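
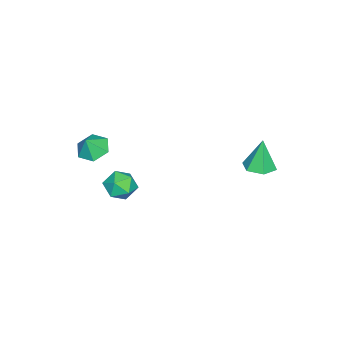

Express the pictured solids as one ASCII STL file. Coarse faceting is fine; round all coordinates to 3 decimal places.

solid 
facet normal 0.152 -0.016 -0.988
outer loop
vertex -2.801 3.144 -2.005
vertex -3.53 2.626 -2.109
vertex -3.607 3.522 -2.135
endloop
endfacet
facet normal 0.325 0.841 0.432
outer loop
vertex -2.801 3.144 -2.005
vertex -3.607 3.522 -2.135
vertex -3.81 2.654 -0.291
endloop
endfacet
facet normal 0.152 -0.016 -0.988
outer loop
vertex -3.607 3.522 -2.135
vertex -3.53 2.626 -2.109
vertex -4.336 3.004 -2.239
endloop
endfacet
facet normal -0.581 0.759 0.293
outer loop
vertex -3.607 3.522 -2.135
vertex -4.336 3.004 -2.239
vertex -3.81 2.654 -0.291
endloop
endfacet
facet normal 0.152 -0.016 -0.988
outer loop
vertex -4.336 3.004 -2.239
vertex -3.53 2.626 -2.109
vertex -4.259 2.108 -2.213
endloop
endfacet
facet normal -0.966 -0.076 0.247
outer loop
vertex -4.336 3.004 -2.239
vertex -4.259 2.108 -2.213
vertex -3.81 2.654 -0.291
endloop
endfacet
facet normal 0.152 -0.015 -0.988
outer loop
vertex -4.259 2.108 -2.213
vertex -3.53 2.626 -2.109
vertex -3.452 1.73 -2.083
endloop
endfacet
facet normal -0.443 -0.830 0.339
outer loop
vertex -4.259 2.108 -2.213
vertex -3.452 1.73 -2.083
vertex -3.81 2.654 -0.291
endloop
endfacet
facet normal 0.152 -0.015 -0.988
outer loop
vertex -3.452 1.73 -2.083
vertex -3.53 2.626 -2.109
vertex -2.724 2.247 -1.979
endloop
endfacet
facet normal 0.462 -0.747 0.478
outer loop
vertex -3.452 1.73 -2.083
vertex -2.724 2.247 -1.979
vertex -3.81 2.654 -0.291
endloop
endfacet
facet normal 0.152 -0.016 -0.988
outer loop
vertex -2.724 2.247 -1.979
vertex -3.53 2.626 -2.109
vertex -2.801 3.144 -2.005
endloop
endfacet
facet normal 0.847 0.088 0.524
outer loop
vertex -2.724 2.247 -1.979
vertex -2.801 3.144 -2.005
vertex -3.81 2.654 -0.291
endloop
endfacet
facet normal -0.486 0.116 -0.866
outer loop
vertex 3.254 -4.024 1.488
vertex 2.649 -3.53 1.894
vertex 3.363 -3.152 1.544
endloop
endfacet
facet normal 0.985 -0.131 0.116
outer loop
vertex 3.254 -4.024 1.488
vertex 3.363 -3.152 1.544
vertex 3.151 -3.65 2.786
endloop
endfacet
facet normal -0.486 0.117 -0.866
outer loop
vertex 3.363 -3.152 1.544
vertex 2.649 -3.53 1.894
vertex 2.759 -2.658 1.95
endloop
endfacet
facet normal 0.724 0.589 0.360
outer loop
vertex 3.363 -3.152 1.544
vertex 2.759 -2.658 1.95
vertex 3.151 -3.65 2.786
endloop
endfacet
facet normal -0.486 0.117 -0.866
outer loop
vertex 2.759 -2.658 1.95
vertex 2.649 -3.53 1.894
vertex 2.045 -3.036 2.3
endloop
endfacet
facet normal 0.028 0.651 0.759
outer loop
vertex 2.759 -2.658 1.95
vertex 2.045 -3.036 2.3
vertex 3.151 -3.65 2.786
endloop
endfacet
facet normal -0.487 0.117 -0.866
outer loop
vertex 2.045 -3.036 2.3
vertex 2.649 -3.53 1.894
vertex 1.936 -3.907 2.244
endloop
endfacet
facet normal -0.406 -0.008 0.914
outer loop
vertex 2.045 -3.036 2.3
vertex 1.936 -3.907 2.244
vertex 3.151 -3.65 2.786
endloop
endfacet
facet normal -0.487 0.117 -0.866
outer loop
vertex 1.936 -3.907 2.244
vertex 2.649 -3.53 1.894
vertex 2.54 -4.401 1.838
endloop
endfacet
facet normal -0.145 -0.728 0.670
outer loop
vertex 1.936 -3.907 2.244
vertex 2.54 -4.401 1.838
vertex 3.151 -3.65 2.786
endloop
endfacet
facet normal -0.486 0.117 -0.866
outer loop
vertex 2.54 -4.401 1.838
vertex 2.649 -3.53 1.894
vertex 3.254 -4.024 1.488
endloop
endfacet
facet normal 0.550 -0.790 0.271
outer loop
vertex 2.54 -4.401 1.838
vertex 3.254 -4.024 1.488
vertex 3.151 -3.65 2.786
endloop
endfacet
facet normal -0.761 -0.457 0.462
outer loop
vertex -1.828 -3.753 -3.57
vertex -1.515 -4.616 -3.908
vertex -1.193 -4.283 -3.048
endloop
endfacet
facet normal -0.562 0.131 0.817
outer loop
vertex -1.828 -3.753 -3.57
vertex -1.193 -4.283 -3.048
vertex -1.077 -3.314 -3.123
endloop
endfacet
facet normal -0.624 0.687 0.373
outer loop
vertex -1.828 -3.753 -3.57
vertex -1.077 -3.314 -3.123
vertex -1.328 -3.05 -4.03
endloop
endfacet
facet normal -0.859 0.444 -0.256
outer loop
vertex -1.828 -3.753 -3.57
vertex -1.328 -3.05 -4.03
vertex -1.599 -3.854 -4.515
endloop
endfacet
facet normal -0.944 -0.264 -0.200
outer loop
vertex -1.828 -3.753 -3.57
vertex -1.599 -3.854 -4.515
vertex -1.515 -4.616 -3.908
endloop
endfacet
facet normal 0.126 0.062 0.990
outer loop
vertex -1.077 -3.314 -3.123
vertex -1.193 -4.283 -3.048
vertex -0.301 -3.906 -3.185
endloop
endfacet
facet normal -0.194 -0.888 0.416
outer loop
vertex -1.193 -4.283 -3.048
vertex -1.515 -4.616 -3.908
vertex -0.572 -4.71 -3.67
endloop
endfacet
facet normal -0.491 -0.575 -0.654
outer loop
vertex -1.515 -4.616 -3.908
vertex -1.599 -3.854 -4.515
vertex -0.823 -4.446 -4.577
endloop
endfacet
facet normal -0.354 0.568 -0.743
outer loop
vertex -1.599 -3.854 -4.515
vertex -1.328 -3.05 -4.03
vertex -0.707 -3.477 -4.652
endloop
endfacet
facet normal 0.027 0.962 0.272
outer loop
vertex -1.328 -3.05 -4.03
vertex -1.077 -3.314 -3.123
vertex -0.385 -3.144 -3.792
endloop
endfacet
facet normal 0.859 -0.444 0.256
outer loop
vertex -0.072 -4.007 -4.13
vertex -0.301 -3.906 -3.185
vertex -0.572 -4.71 -3.67
endloop
endfacet
facet normal 0.624 -0.687 -0.373
outer loop
vertex -0.072 -4.007 -4.13
vertex -0.572 -4.71 -3.67
vertex -0.823 -4.446 -4.577
endloop
endfacet
facet normal 0.562 -0.131 -0.817
outer loop
vertex -0.072 -4.007 -4.13
vertex -0.823 -4.446 -4.577
vertex -0.707 -3.477 -4.652
endloop
endfacet
facet normal 0.761 0.457 -0.462
outer loop
vertex -0.072 -4.007 -4.13
vertex -0.707 -3.477 -4.652
vertex -0.385 -3.144 -3.792
endloop
endfacet
facet normal 0.944 0.264 0.200
outer loop
vertex -0.072 -4.007 -4.13
vertex -0.385 -3.144 -3.792
vertex -0.301 -3.906 -3.185
endloop
endfacet
facet normal 0.354 -0.568 0.743
outer loop
vertex -0.572 -4.71 -3.67
vertex -0.301 -3.906 -3.185
vertex -1.193 -4.283 -3.048
endloop
endfacet
facet normal -0.027 -0.962 -0.272
outer loop
vertex -0.823 -4.446 -4.577
vertex -0.572 -4.71 -3.67
vertex -1.515 -4.616 -3.908
endloop
endfacet
facet normal -0.126 -0.062 -0.990
outer loop
vertex -0.707 -3.477 -4.652
vertex -0.823 -4.446 -4.577
vertex -1.599 -3.854 -4.515
endloop
endfacet
facet normal 0.194 0.888 -0.416
outer loop
vertex -0.385 -3.144 -3.792
vertex -0.707 -3.477 -4.652
vertex -1.328 -3.05 -4.03
endloop
endfacet
facet normal 0.491 0.575 0.654
outer loop
vertex -0.301 -3.906 -3.185
vertex -0.385 -3.144 -3.792
vertex -1.077 -3.314 -3.123
endloop
endfacet

endsolid


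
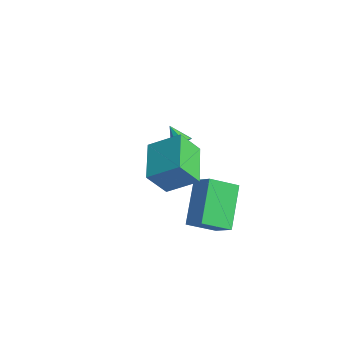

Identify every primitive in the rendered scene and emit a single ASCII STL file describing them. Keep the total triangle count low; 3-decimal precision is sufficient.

solid 
facet normal -0.806 0.468 0.364
outer loop
vertex 1.407 -4.164 -0.72
vertex 2.313 -3.216 0.068
vertex 1.428 -3.307 -1.776
endloop
endfacet
facet normal -0.592 -0.620 -0.515
outer loop
vertex 3.007 -4.224 -2.488
vertex 1.407 -4.164 -0.72
vertex 1.428 -3.307 -1.776
endloop
endfacet
facet normal -0.806 0.467 0.364
outer loop
vertex 1.428 -3.307 -1.776
vertex 2.313 -3.216 0.068
vertex 2.334 -2.359 -0.987
endloop
endfacet
facet normal 0.016 0.630 -0.776
outer loop
vertex 2.334 -2.359 -0.987
vertex 3.007 -4.224 -2.488
vertex 1.428 -3.307 -1.776
endloop
endfacet
facet normal -0.016 -0.630 0.776
outer loop
vertex 1.407 -4.164 -0.72
vertex 3.892 -4.133 -0.644
vertex 2.313 -3.216 0.068
endloop
endfacet
facet normal -0.592 -0.620 -0.515
outer loop
vertex 2.986 -5.081 -1.433
vertex 1.407 -4.164 -0.72
vertex 3.007 -4.224 -2.488
endloop
endfacet
facet normal -0.016 -0.631 0.776
outer loop
vertex 2.986 -5.081 -1.433
vertex 3.892 -4.133 -0.644
vertex 1.407 -4.164 -0.72
endloop
endfacet
facet normal 0.592 0.620 0.515
outer loop
vertex 2.313 -3.216 0.068
vertex 3.892 -4.133 -0.644
vertex 2.334 -2.359 -0.987
endloop
endfacet
facet normal 0.016 0.630 -0.776
outer loop
vertex 3.913 -3.276 -1.7
vertex 3.007 -4.224 -2.488
vertex 2.334 -2.359 -0.987
endloop
endfacet
facet normal 0.592 0.620 0.515
outer loop
vertex 2.334 -2.359 -0.987
vertex 3.892 -4.133 -0.644
vertex 3.913 -3.276 -1.7
endloop
endfacet
facet normal 0.806 -0.468 -0.364
outer loop
vertex 3.913 -3.276 -1.7
vertex 2.986 -5.081 -1.433
vertex 3.007 -4.224 -2.488
endloop
endfacet
facet normal 0.806 -0.468 -0.363
outer loop
vertex 3.892 -4.133 -0.644
vertex 2.986 -5.081 -1.433
vertex 3.913 -3.276 -1.7
endloop
endfacet
facet normal 0.677 0.182 -0.713
outer loop
vertex -1.011 -1.573 -2.739
vertex -1.268 -1.168 -2.88
vertex -0.9 -1.257 -2.553
endloop
endfacet
facet normal 0.333 -0.562 0.757
outer loop
vertex -1.011 -1.573 -2.739
vertex -0.9 -1.257 -2.553
vertex -1.952 -1.352 -2.16
endloop
endfacet
facet normal 0.677 0.184 -0.712
outer loop
vertex -0.9 -1.257 -2.553
vertex -1.268 -1.168 -2.88
vertex -1.005 -0.889 -2.558
endloop
endfacet
facet normal 0.339 0.109 0.934
outer loop
vertex -0.9 -1.257 -2.553
vertex -1.005 -0.889 -2.558
vertex -1.952 -1.352 -2.16
endloop
endfacet
facet normal 0.678 0.183 -0.712
outer loop
vertex -1.005 -0.889 -2.558
vertex -1.268 -1.168 -2.88
vertex -1.264 -0.684 -2.752
endloop
endfacet
facet normal -0.019 0.674 0.738
outer loop
vertex -1.005 -0.889 -2.558
vertex -1.264 -0.684 -2.752
vertex -1.952 -1.352 -2.16
endloop
endfacet
facet normal 0.677 0.183 -0.713
outer loop
vertex -1.264 -0.684 -2.752
vertex -1.268 -1.168 -2.88
vertex -1.525 -0.763 -3.02
endloop
endfacet
facet normal -0.532 0.798 0.283
outer loop
vertex -1.264 -0.684 -2.752
vertex -1.525 -0.763 -3.02
vertex -1.952 -1.352 -2.16
endloop
endfacet
facet normal 0.678 0.184 -0.712
outer loop
vertex -1.525 -0.763 -3.02
vertex -1.268 -1.168 -2.88
vertex -1.636 -1.078 -3.207
endloop
endfacet
facet normal -0.896 0.412 -0.163
outer loop
vertex -1.525 -0.763 -3.02
vertex -1.636 -1.078 -3.207
vertex -1.952 -1.352 -2.16
endloop
endfacet
facet normal 0.678 0.182 -0.713
outer loop
vertex -1.636 -1.078 -3.207
vertex -1.268 -1.168 -2.88
vertex -1.531 -1.446 -3.201
endloop
endfacet
facet normal -0.902 -0.263 -0.341
outer loop
vertex -1.636 -1.078 -3.207
vertex -1.531 -1.446 -3.201
vertex -1.952 -1.352 -2.16
endloop
endfacet
facet normal 0.677 0.183 -0.713
outer loop
vertex -1.531 -1.446 -3.201
vertex -1.268 -1.168 -2.88
vertex -1.272 -1.651 -3.008
endloop
endfacet
facet normal -0.545 -0.826 -0.146
outer loop
vertex -1.531 -1.446 -3.201
vertex -1.272 -1.651 -3.008
vertex -1.952 -1.352 -2.16
endloop
endfacet
facet normal 0.679 0.183 -0.711
outer loop
vertex -1.272 -1.651 -3.008
vertex -1.268 -1.168 -2.88
vertex -1.011 -1.573 -2.739
endloop
endfacet
facet normal -0.034 -0.951 0.308
outer loop
vertex -1.272 -1.651 -3.008
vertex -1.011 -1.573 -2.739
vertex -1.952 -1.352 -2.16
endloop
endfacet
facet normal -0.518 0.456 0.724
outer loop
vertex 3.392 -2.537 -2.055
vertex 3.53 -1.281 -2.747
vertex 2.5 -2.726 -2.575
endloop
endfacet
facet normal -0.095 -0.872 0.480
outer loop
vertex 3.63 -3.719 -4.153
vertex 3.392 -2.537 -2.055
vertex 2.5 -2.726 -2.575
endloop
endfacet
facet normal -0.518 0.456 0.724
outer loop
vertex 2.5 -2.726 -2.575
vertex 3.53 -1.281 -2.747
vertex 2.638 -1.47 -3.267
endloop
endfacet
facet normal -0.850 -0.180 -0.496
outer loop
vertex 2.638 -1.47 -3.267
vertex 3.63 -3.719 -4.153
vertex 2.5 -2.726 -2.575
endloop
endfacet
facet normal 0.850 0.180 0.496
outer loop
vertex 3.392 -2.537 -2.055
vertex 4.66 -2.274 -4.325
vertex 3.53 -1.281 -2.747
endloop
endfacet
facet normal -0.095 -0.872 0.480
outer loop
vertex 4.522 -3.53 -3.633
vertex 3.392 -2.537 -2.055
vertex 3.63 -3.719 -4.153
endloop
endfacet
facet normal 0.850 0.180 0.496
outer loop
vertex 4.522 -3.53 -3.633
vertex 4.66 -2.274 -4.325
vertex 3.392 -2.537 -2.055
endloop
endfacet
facet normal 0.095 0.872 -0.480
outer loop
vertex 3.53 -1.281 -2.747
vertex 4.66 -2.274 -4.325
vertex 2.638 -1.47 -3.267
endloop
endfacet
facet normal -0.850 -0.180 -0.496
outer loop
vertex 3.768 -2.463 -4.845
vertex 3.63 -3.719 -4.153
vertex 2.638 -1.47 -3.267
endloop
endfacet
facet normal 0.095 0.872 -0.480
outer loop
vertex 2.638 -1.47 -3.267
vertex 4.66 -2.274 -4.325
vertex 3.768 -2.463 -4.845
endloop
endfacet
facet normal 0.518 -0.456 -0.724
outer loop
vertex 3.768 -2.463 -4.845
vertex 4.522 -3.53 -3.633
vertex 3.63 -3.719 -4.153
endloop
endfacet
facet normal 0.518 -0.456 -0.724
outer loop
vertex 4.66 -2.274 -4.325
vertex 4.522 -3.53 -3.633
vertex 3.768 -2.463 -4.845
endloop
endfacet

endsolid


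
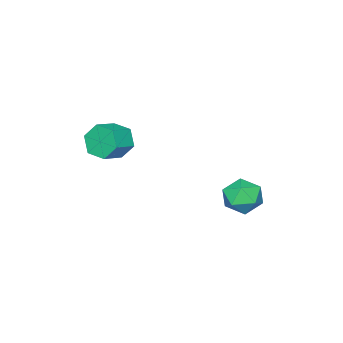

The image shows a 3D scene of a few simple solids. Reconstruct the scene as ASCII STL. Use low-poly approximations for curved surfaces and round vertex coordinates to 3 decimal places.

solid 
facet normal 0.085 0.747 0.660
outer loop
vertex 1.46 4.798 -1.995
vertex 0.596 4.412 -1.447
vertex 1.603 4.071 -1.191
endloop
endfacet
facet normal 0.721 0.573 0.390
outer loop
vertex 1.46 4.798 -1.995
vertex 1.603 4.071 -1.191
vertex 2.176 3.98 -2.118
endloop
endfacet
facet normal 0.689 0.651 -0.319
outer loop
vertex 1.46 4.798 -1.995
vertex 2.176 3.98 -2.118
vertex 1.522 4.265 -2.948
endloop
endfacet
facet normal 0.032 0.873 -0.486
outer loop
vertex 1.46 4.798 -1.995
vertex 1.522 4.265 -2.948
vertex 0.546 4.532 -2.533
endloop
endfacet
facet normal -0.341 0.932 0.119
outer loop
vertex 1.46 4.798 -1.995
vertex 0.546 4.532 -2.533
vertex 0.596 4.412 -1.447
endloop
endfacet
facet normal 0.840 -0.117 0.530
outer loop
vertex 2.176 3.98 -2.118
vertex 1.603 4.071 -1.191
vertex 1.754 3.088 -1.647
endloop
endfacet
facet normal -0.190 0.164 0.968
outer loop
vertex 1.603 4.071 -1.191
vertex 0.596 4.412 -1.447
vertex 0.778 3.355 -1.232
endloop
endfacet
facet normal -0.880 0.465 0.092
outer loop
vertex 0.596 4.412 -1.447
vertex 0.546 4.532 -2.533
vertex 0.124 3.64 -2.062
endloop
endfacet
facet normal -0.276 0.369 -0.887
outer loop
vertex 0.546 4.532 -2.533
vertex 1.522 4.265 -2.948
vertex 0.697 3.549 -2.989
endloop
endfacet
facet normal 0.787 0.010 -0.617
outer loop
vertex 1.522 4.265 -2.948
vertex 2.176 3.98 -2.118
vertex 1.704 3.208 -2.733
endloop
endfacet
facet normal -0.032 -0.873 0.486
outer loop
vertex 0.84 2.822 -2.185
vertex 1.754 3.088 -1.647
vertex 0.778 3.355 -1.232
endloop
endfacet
facet normal -0.689 -0.651 0.319
outer loop
vertex 0.84 2.822 -2.185
vertex 0.778 3.355 -1.232
vertex 0.124 3.64 -2.062
endloop
endfacet
facet normal -0.721 -0.573 -0.390
outer loop
vertex 0.84 2.822 -2.185
vertex 0.124 3.64 -2.062
vertex 0.697 3.549 -2.989
endloop
endfacet
facet normal -0.085 -0.747 -0.660
outer loop
vertex 0.84 2.822 -2.185
vertex 0.697 3.549 -2.989
vertex 1.704 3.208 -2.733
endloop
endfacet
facet normal 0.341 -0.932 -0.119
outer loop
vertex 0.84 2.822 -2.185
vertex 1.704 3.208 -2.733
vertex 1.754 3.088 -1.647
endloop
endfacet
facet normal 0.276 -0.369 0.887
outer loop
vertex 0.778 3.355 -1.232
vertex 1.754 3.088 -1.647
vertex 1.603 4.071 -1.191
endloop
endfacet
facet normal -0.787 -0.010 0.617
outer loop
vertex 0.124 3.64 -2.062
vertex 0.778 3.355 -1.232
vertex 0.596 4.412 -1.447
endloop
endfacet
facet normal -0.840 0.117 -0.530
outer loop
vertex 0.697 3.549 -2.989
vertex 0.124 3.64 -2.062
vertex 0.546 4.532 -2.533
endloop
endfacet
facet normal 0.190 -0.164 -0.968
outer loop
vertex 1.704 3.208 -2.733
vertex 0.697 3.549 -2.989
vertex 1.522 4.265 -2.948
endloop
endfacet
facet normal 0.880 -0.465 -0.092
outer loop
vertex 1.754 3.088 -1.647
vertex 1.704 3.208 -2.733
vertex 2.176 3.98 -2.118
endloop
endfacet
facet normal -0.941 -0.018 -0.338
outer loop
vertex 3.654 -2.493 -0.371
vertex 3.349 -1.971 0.45
vertex 3.642 -1.474 -0.391
endloop
endfacet
facet normal 0.339 -0.014 -0.941
outer loop
vertex 3.654 -2.493 -0.371
vertex 3.642 -1.474 -0.391
vertex 4.877 -2.471 0.069
endloop
endfacet
facet normal 0.339 -0.014 -0.941
outer loop
vertex 4.877 -2.471 0.069
vertex 3.642 -1.474 -0.391
vertex 4.865 -1.451 0.049
endloop
endfacet
facet normal 0.941 0.018 0.339
outer loop
vertex 4.877 -2.471 0.069
vertex 4.865 -1.451 0.049
vertex 4.571 -1.949 0.89
endloop
endfacet
facet normal -0.941 -0.017 -0.338
outer loop
vertex 3.642 -1.474 -0.391
vertex 3.349 -1.971 0.45
vertex 3.337 -0.951 0.431
endloop
endfacet
facet normal 0.159 0.859 -0.487
outer loop
vertex 3.642 -1.474 -0.391
vertex 3.337 -0.951 0.431
vertex 4.865 -1.451 0.049
endloop
endfacet
facet normal 0.160 0.859 -0.486
outer loop
vertex 4.865 -1.451 0.049
vertex 3.337 -0.951 0.431
vertex 4.56 -0.929 0.871
endloop
endfacet
facet normal 0.941 0.016 0.339
outer loop
vertex 4.865 -1.451 0.049
vertex 4.56 -0.929 0.871
vertex 4.571 -1.949 0.89
endloop
endfacet
facet normal -0.940 -0.017 -0.339
outer loop
vertex 3.337 -0.951 0.431
vertex 3.349 -1.971 0.45
vertex 3.043 -1.449 1.271
endloop
endfacet
facet normal -0.179 0.873 0.455
outer loop
vertex 3.337 -0.951 0.431
vertex 3.043 -1.449 1.271
vertex 4.56 -0.929 0.871
endloop
endfacet
facet normal -0.179 0.873 0.455
outer loop
vertex 4.56 -0.929 0.871
vertex 3.043 -1.449 1.271
vertex 4.266 -1.427 1.711
endloop
endfacet
facet normal 0.941 0.016 0.339
outer loop
vertex 4.56 -0.929 0.871
vertex 4.266 -1.427 1.711
vertex 4.571 -1.949 0.89
endloop
endfacet
facet normal -0.941 -0.018 -0.339
outer loop
vertex 3.043 -1.449 1.271
vertex 3.349 -1.971 0.45
vertex 3.055 -2.469 1.291
endloop
endfacet
facet normal -0.339 0.014 0.941
outer loop
vertex 3.043 -1.449 1.271
vertex 3.055 -2.469 1.291
vertex 4.266 -1.427 1.711
endloop
endfacet
facet normal -0.339 0.014 0.941
outer loop
vertex 4.266 -1.427 1.711
vertex 3.055 -2.469 1.291
vertex 4.278 -2.446 1.731
endloop
endfacet
facet normal 0.941 0.018 0.338
outer loop
vertex 4.266 -1.427 1.711
vertex 4.278 -2.446 1.731
vertex 4.571 -1.949 0.89
endloop
endfacet
facet normal -0.941 -0.016 -0.339
outer loop
vertex 3.055 -2.469 1.291
vertex 3.349 -1.971 0.45
vertex 3.36 -2.991 0.469
endloop
endfacet
facet normal -0.159 -0.859 0.487
outer loop
vertex 3.055 -2.469 1.291
vertex 3.36 -2.991 0.469
vertex 4.278 -2.446 1.731
endloop
endfacet
facet normal -0.160 -0.859 0.487
outer loop
vertex 4.278 -2.446 1.731
vertex 3.36 -2.991 0.469
vertex 4.583 -2.969 0.909
endloop
endfacet
facet normal 0.941 0.017 0.338
outer loop
vertex 4.278 -2.446 1.731
vertex 4.583 -2.969 0.909
vertex 4.571 -1.949 0.89
endloop
endfacet
facet normal -0.941 -0.016 -0.339
outer loop
vertex 3.36 -2.991 0.469
vertex 3.349 -1.971 0.45
vertex 3.654 -2.493 -0.371
endloop
endfacet
facet normal 0.179 -0.873 -0.455
outer loop
vertex 3.36 -2.991 0.469
vertex 3.654 -2.493 -0.371
vertex 4.583 -2.969 0.909
endloop
endfacet
facet normal 0.179 -0.873 -0.455
outer loop
vertex 4.583 -2.969 0.909
vertex 3.654 -2.493 -0.371
vertex 4.877 -2.471 0.069
endloop
endfacet
facet normal 0.940 0.017 0.339
outer loop
vertex 4.583 -2.969 0.909
vertex 4.877 -2.471 0.069
vertex 4.571 -1.949 0.89
endloop
endfacet

endsolid


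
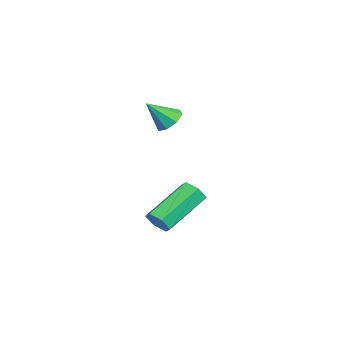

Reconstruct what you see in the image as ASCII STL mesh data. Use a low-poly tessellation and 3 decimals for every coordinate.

solid 
facet normal 0.613 -0.617 -0.494
outer loop
vertex 0.239 0.113 -1.502
vertex -0.202 -0.054 -1.84
vertex 0.127 0.397 -1.995
endloop
endfacet
facet normal 0.767 0.615 0.180
outer loop
vertex 0.239 0.113 -1.502
vertex 0.127 0.397 -1.995
vertex -0.996 1.36 -0.503
endloop
endfacet
facet normal 0.768 0.615 0.181
outer loop
vertex -0.996 1.36 -0.503
vertex 0.127 0.397 -1.995
vertex -1.108 1.645 -0.996
endloop
endfacet
facet normal -0.610 0.618 0.496
outer loop
vertex -0.996 1.36 -0.503
vertex -1.108 1.645 -0.996
vertex -1.438 1.194 -0.84
endloop
endfacet
facet normal 0.612 -0.617 -0.495
outer loop
vertex 0.127 0.397 -1.995
vertex -0.202 -0.054 -1.84
vertex -0.314 0.231 -2.333
endloop
endfacet
facet normal 0.219 0.732 -0.645
outer loop
vertex 0.127 0.397 -1.995
vertex -0.314 0.231 -2.333
vertex -1.108 1.645 -0.996
endloop
endfacet
facet normal 0.216 0.732 -0.646
outer loop
vertex -1.108 1.645 -0.996
vertex -0.314 0.231 -2.333
vertex -1.549 1.478 -1.333
endloop
endfacet
facet normal -0.611 0.618 0.494
outer loop
vertex -1.108 1.645 -0.996
vertex -1.549 1.478 -1.333
vertex -1.438 1.194 -0.84
endloop
endfacet
facet normal 0.610 -0.618 -0.496
outer loop
vertex -0.314 0.231 -2.333
vertex -0.202 -0.054 -1.84
vertex -0.644 -0.22 -2.177
endloop
endfacet
facet normal -0.551 0.117 -0.826
outer loop
vertex -0.314 0.231 -2.333
vertex -0.644 -0.22 -2.177
vertex -1.549 1.478 -1.333
endloop
endfacet
facet normal -0.550 0.118 -0.827
outer loop
vertex -1.549 1.478 -1.333
vertex -0.644 -0.22 -2.177
vertex -1.879 1.027 -1.178
endloop
endfacet
facet normal -0.612 0.618 0.494
outer loop
vertex -1.549 1.478 -1.333
vertex -1.879 1.027 -1.178
vertex -1.438 1.194 -0.84
endloop
endfacet
facet normal 0.610 -0.618 -0.496
outer loop
vertex -0.644 -0.22 -2.177
vertex -0.202 -0.054 -1.84
vertex -0.532 -0.505 -1.684
endloop
endfacet
facet normal -0.767 -0.615 -0.181
outer loop
vertex -0.644 -0.22 -2.177
vertex -0.532 -0.505 -1.684
vertex -1.879 1.027 -1.178
endloop
endfacet
facet normal -0.767 -0.615 -0.180
outer loop
vertex -1.879 1.027 -1.178
vertex -0.532 -0.505 -1.684
vertex -1.767 0.743 -0.685
endloop
endfacet
facet normal -0.613 0.617 0.494
outer loop
vertex -1.879 1.027 -1.178
vertex -1.767 0.743 -0.685
vertex -1.438 1.194 -0.84
endloop
endfacet
facet normal 0.611 -0.618 -0.494
outer loop
vertex -0.532 -0.505 -1.684
vertex -0.202 -0.054 -1.84
vertex -0.091 -0.338 -1.347
endloop
endfacet
facet normal -0.217 -0.732 0.646
outer loop
vertex -0.532 -0.505 -1.684
vertex -0.091 -0.338 -1.347
vertex -1.767 0.743 -0.685
endloop
endfacet
facet normal -0.218 -0.733 0.644
outer loop
vertex -1.767 0.743 -0.685
vertex -0.091 -0.338 -1.347
vertex -1.326 0.909 -0.347
endloop
endfacet
facet normal -0.612 0.617 0.495
outer loop
vertex -1.767 0.743 -0.685
vertex -1.326 0.909 -0.347
vertex -1.438 1.194 -0.84
endloop
endfacet
facet normal 0.612 -0.618 -0.494
outer loop
vertex -0.091 -0.338 -1.347
vertex -0.202 -0.054 -1.84
vertex 0.239 0.113 -1.502
endloop
endfacet
facet normal 0.550 -0.118 0.827
outer loop
vertex -0.091 -0.338 -1.347
vertex 0.239 0.113 -1.502
vertex -1.326 0.909 -0.347
endloop
endfacet
facet normal 0.551 -0.117 0.827
outer loop
vertex -1.326 0.909 -0.347
vertex 0.239 0.113 -1.502
vertex -0.996 1.36 -0.503
endloop
endfacet
facet normal -0.610 0.618 0.496
outer loop
vertex -1.326 0.909 -0.347
vertex -0.996 1.36 -0.503
vertex -1.438 1.194 -0.84
endloop
endfacet
facet normal -0.159 0.659 -0.736
outer loop
vertex -0.837 0.25 2.489
vertex -1.427 0.312 2.672
vertex -0.893 0.595 2.81
endloop
endfacet
facet normal 0.955 -0.104 0.279
outer loop
vertex -0.837 0.25 2.489
vertex -0.893 0.595 2.81
vertex -1.233 -0.492 3.568
endloop
endfacet
facet normal -0.159 0.659 -0.735
outer loop
vertex -0.893 0.595 2.81
vertex -1.427 0.312 2.672
vertex -1.261 0.774 3.05
endloop
endfacet
facet normal 0.620 0.309 0.721
outer loop
vertex -0.893 0.595 2.81
vertex -1.261 0.774 3.05
vertex -1.233 -0.492 3.568
endloop
endfacet
facet normal -0.157 0.659 -0.736
outer loop
vertex -1.261 0.774 3.05
vertex -1.427 0.312 2.672
vertex -1.726 0.683 3.068
endloop
endfacet
facet normal -0.038 0.378 0.925
outer loop
vertex -1.261 0.774 3.05
vertex -1.726 0.683 3.068
vertex -1.233 -0.492 3.568
endloop
endfacet
facet normal -0.158 0.658 -0.736
outer loop
vertex -1.726 0.683 3.068
vertex -1.427 0.312 2.672
vertex -2.016 0.374 2.854
endloop
endfacet
facet normal -0.634 0.062 0.771
outer loop
vertex -1.726 0.683 3.068
vertex -2.016 0.374 2.854
vertex -1.233 -0.492 3.568
endloop
endfacet
facet normal -0.158 0.659 -0.735
outer loop
vertex -2.016 0.374 2.854
vertex -1.427 0.312 2.672
vertex -1.961 0.029 2.533
endloop
endfacet
facet normal -0.820 -0.454 0.348
outer loop
vertex -2.016 0.374 2.854
vertex -1.961 0.029 2.533
vertex -1.233 -0.492 3.568
endloop
endfacet
facet normal -0.158 0.660 -0.735
outer loop
vertex -1.961 0.029 2.533
vertex -1.427 0.312 2.672
vertex -1.593 -0.15 2.293
endloop
endfacet
facet normal -0.485 -0.869 -0.096
outer loop
vertex -1.961 0.029 2.533
vertex -1.593 -0.15 2.293
vertex -1.233 -0.492 3.568
endloop
endfacet
facet normal -0.157 0.660 -0.735
outer loop
vertex -1.593 -0.15 2.293
vertex -1.427 0.312 2.672
vertex -1.127 -0.059 2.275
endloop
endfacet
facet normal 0.172 -0.938 -0.300
outer loop
vertex -1.593 -0.15 2.293
vertex -1.127 -0.059 2.275
vertex -1.233 -0.492 3.568
endloop
endfacet
facet normal -0.159 0.659 -0.736
outer loop
vertex -1.127 -0.059 2.275
vertex -1.427 0.312 2.672
vertex -0.837 0.25 2.489
endloop
endfacet
facet normal 0.770 -0.622 -0.145
outer loop
vertex -1.127 -0.059 2.275
vertex -0.837 0.25 2.489
vertex -1.233 -0.492 3.568
endloop
endfacet

endsolid


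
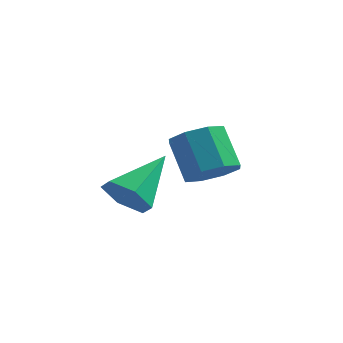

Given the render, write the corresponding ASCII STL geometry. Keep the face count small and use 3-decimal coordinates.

solid 
facet normal -0.236 -0.819 -0.523
outer loop
vertex -2.077 -2.121 -3.499
vertex -2.409 -2.478 -2.791
vertex -2.907 -2.004 -3.308
endloop
endfacet
facet normal -0.019 0.814 -0.581
outer loop
vertex -2.077 -2.121 -3.499
vertex -2.907 -2.004 -3.308
vertex -1.951 -0.882 -1.769
endloop
endfacet
facet normal -0.235 -0.819 -0.524
outer loop
vertex -2.907 -2.004 -3.308
vertex -2.409 -2.478 -2.791
vertex -3.24 -2.362 -2.6
endloop
endfacet
facet normal -0.749 0.662 -0.017
outer loop
vertex -2.907 -2.004 -3.308
vertex -3.24 -2.362 -2.6
vertex -1.951 -0.882 -1.769
endloop
endfacet
facet normal -0.235 -0.819 -0.524
outer loop
vertex -3.24 -2.362 -2.6
vertex -2.409 -2.478 -2.791
vertex -2.742 -2.836 -2.083
endloop
endfacet
facet normal -0.645 0.141 0.751
outer loop
vertex -3.24 -2.362 -2.6
vertex -2.742 -2.836 -2.083
vertex -1.951 -0.882 -1.769
endloop
endfacet
facet normal -0.235 -0.818 -0.524
outer loop
vertex -2.742 -2.836 -2.083
vertex -2.409 -2.478 -2.791
vertex -1.912 -2.952 -2.274
endloop
endfacet
facet normal 0.188 -0.229 0.955
outer loop
vertex -2.742 -2.836 -2.083
vertex -1.912 -2.952 -2.274
vertex -1.951 -0.882 -1.769
endloop
endfacet
facet normal -0.236 -0.819 -0.524
outer loop
vertex -1.912 -2.952 -2.274
vertex -2.409 -2.478 -2.791
vertex -1.579 -2.595 -2.982
endloop
endfacet
facet normal 0.917 -0.078 0.392
outer loop
vertex -1.912 -2.952 -2.274
vertex -1.579 -2.595 -2.982
vertex -1.951 -0.882 -1.769
endloop
endfacet
facet normal -0.236 -0.819 -0.523
outer loop
vertex -1.579 -2.595 -2.982
vertex -2.409 -2.478 -2.791
vertex -2.077 -2.121 -3.499
endloop
endfacet
facet normal 0.813 0.443 -0.377
outer loop
vertex -1.579 -2.595 -2.982
vertex -2.077 -2.121 -3.499
vertex -1.951 -0.882 -1.769
endloop
endfacet
facet normal 0.506 -0.404 -0.762
outer loop
vertex -0.265 0.533 -2.405
vertex -1.033 0.34 -2.813
vertex -0.477 1.036 -2.813
endloop
endfacet
facet normal 0.804 0.540 0.248
outer loop
vertex -0.265 0.533 -2.405
vertex -0.477 1.036 -2.813
vertex -1.04 1.152 -1.24
endloop
endfacet
facet normal 0.804 0.540 0.248
outer loop
vertex -1.04 1.152 -1.24
vertex -0.477 1.036 -2.813
vertex -1.252 1.655 -1.648
endloop
endfacet
facet normal -0.506 0.405 0.762
outer loop
vertex -1.04 1.152 -1.24
vertex -1.252 1.655 -1.648
vertex -1.807 0.96 -1.647
endloop
endfacet
facet normal 0.507 -0.405 -0.761
outer loop
vertex -0.477 1.036 -2.813
vertex -1.033 0.34 -2.813
vertex -1.014 1.131 -3.221
endloop
endfacet
facet normal 0.349 0.904 -0.248
outer loop
vertex -0.477 1.036 -2.813
vertex -1.014 1.131 -3.221
vertex -1.252 1.655 -1.648
endloop
endfacet
facet normal 0.349 0.904 -0.248
outer loop
vertex -1.252 1.655 -1.648
vertex -1.014 1.131 -3.221
vertex -1.789 1.75 -2.056
endloop
endfacet
facet normal -0.506 0.406 0.761
outer loop
vertex -1.252 1.655 -1.648
vertex -1.789 1.75 -2.056
vertex -1.807 0.96 -1.647
endloop
endfacet
facet normal 0.506 -0.405 -0.762
outer loop
vertex -1.014 1.131 -3.221
vertex -1.033 0.34 -2.813
vertex -1.562 0.763 -3.389
endloop
endfacet
facet normal -0.312 0.738 -0.599
outer loop
vertex -1.014 1.131 -3.221
vertex -1.562 0.763 -3.389
vertex -1.789 1.75 -2.056
endloop
endfacet
facet normal -0.310 0.738 -0.599
outer loop
vertex -1.789 1.75 -2.056
vertex -1.562 0.763 -3.389
vertex -2.337 1.383 -2.224
endloop
endfacet
facet normal -0.505 0.406 0.762
outer loop
vertex -1.789 1.75 -2.056
vertex -2.337 1.383 -2.224
vertex -1.807 0.96 -1.647
endloop
endfacet
facet normal 0.506 -0.405 -0.762
outer loop
vertex -1.562 0.763 -3.389
vertex -1.033 0.34 -2.813
vertex -1.8 0.148 -3.22
endloop
endfacet
facet normal -0.788 0.140 -0.599
outer loop
vertex -1.562 0.763 -3.389
vertex -1.8 0.148 -3.22
vertex -2.337 1.383 -2.224
endloop
endfacet
facet normal -0.788 0.140 -0.599
outer loop
vertex -2.337 1.383 -2.224
vertex -1.8 0.148 -3.22
vertex -2.575 0.767 -2.055
endloop
endfacet
facet normal -0.506 0.405 0.762
outer loop
vertex -2.337 1.383 -2.224
vertex -2.575 0.767 -2.055
vertex -1.807 0.96 -1.647
endloop
endfacet
facet normal 0.506 -0.405 -0.762
outer loop
vertex -1.8 0.148 -3.22
vertex -1.033 0.34 -2.813
vertex -1.588 -0.355 -2.812
endloop
endfacet
facet normal -0.804 -0.540 -0.248
outer loop
vertex -1.8 0.148 -3.22
vertex -1.588 -0.355 -2.812
vertex -2.575 0.767 -2.055
endloop
endfacet
facet normal -0.804 -0.540 -0.248
outer loop
vertex -2.575 0.767 -2.055
vertex -1.588 -0.355 -2.812
vertex -2.363 0.264 -1.647
endloop
endfacet
facet normal -0.506 0.404 0.762
outer loop
vertex -2.575 0.767 -2.055
vertex -2.363 0.264 -1.647
vertex -1.807 0.96 -1.647
endloop
endfacet
facet normal 0.506 -0.406 -0.761
outer loop
vertex -1.588 -0.355 -2.812
vertex -1.033 0.34 -2.813
vertex -1.051 -0.45 -2.404
endloop
endfacet
facet normal -0.349 -0.904 0.248
outer loop
vertex -1.588 -0.355 -2.812
vertex -1.051 -0.45 -2.404
vertex -2.363 0.264 -1.647
endloop
endfacet
facet normal -0.349 -0.904 0.248
outer loop
vertex -2.363 0.264 -1.647
vertex -1.051 -0.45 -2.404
vertex -1.826 0.169 -1.239
endloop
endfacet
facet normal -0.507 0.405 0.761
outer loop
vertex -2.363 0.264 -1.647
vertex -1.826 0.169 -1.239
vertex -1.807 0.96 -1.647
endloop
endfacet
facet normal 0.505 -0.406 -0.762
outer loop
vertex -1.051 -0.45 -2.404
vertex -1.033 0.34 -2.813
vertex -0.503 -0.083 -2.236
endloop
endfacet
facet normal 0.311 -0.738 0.599
outer loop
vertex -1.051 -0.45 -2.404
vertex -0.503 -0.083 -2.236
vertex -1.826 0.169 -1.239
endloop
endfacet
facet normal 0.311 -0.737 0.600
outer loop
vertex -1.826 0.169 -1.239
vertex -0.503 -0.083 -2.236
vertex -1.278 0.537 -1.071
endloop
endfacet
facet normal -0.506 0.405 0.762
outer loop
vertex -1.826 0.169 -1.239
vertex -1.278 0.537 -1.071
vertex -1.807 0.96 -1.647
endloop
endfacet
facet normal 0.506 -0.405 -0.762
outer loop
vertex -0.503 -0.083 -2.236
vertex -1.033 0.34 -2.813
vertex -0.265 0.533 -2.405
endloop
endfacet
facet normal 0.788 -0.140 0.599
outer loop
vertex -0.503 -0.083 -2.236
vertex -0.265 0.533 -2.405
vertex -1.278 0.537 -1.071
endloop
endfacet
facet normal 0.788 -0.140 0.599
outer loop
vertex -1.278 0.537 -1.071
vertex -0.265 0.533 -2.405
vertex -1.04 1.152 -1.24
endloop
endfacet
facet normal -0.506 0.405 0.762
outer loop
vertex -1.278 0.537 -1.071
vertex -1.04 1.152 -1.24
vertex -1.807 0.96 -1.647
endloop
endfacet

endsolid


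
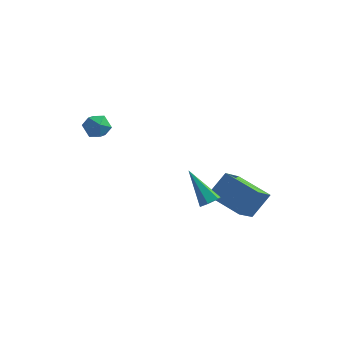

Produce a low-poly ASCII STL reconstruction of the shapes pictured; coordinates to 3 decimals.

solid 
facet normal -0.835 0.155 0.528
outer loop
vertex -3.986 -0.605 3.698
vertex -3.587 -0.733 4.366
vertex -3.639 -0.004 4.07
endloop
endfacet
facet normal -0.842 0.534 -0.077
outer loop
vertex -3.986 -0.605 3.698
vertex -3.639 -0.004 4.07
vertex -3.6 -0.056 3.285
endloop
endfacet
facet normal -0.779 0.079 -0.622
outer loop
vertex -3.986 -0.605 3.698
vertex -3.6 -0.056 3.285
vertex -3.525 -0.818 3.094
endloop
endfacet
facet normal -0.733 -0.580 -0.355
outer loop
vertex -3.986 -0.605 3.698
vertex -3.525 -0.818 3.094
vertex -3.518 -1.236 3.763
endloop
endfacet
facet normal -0.768 -0.533 0.356
outer loop
vertex -3.986 -0.605 3.698
vertex -3.518 -1.236 3.763
vertex -3.587 -0.733 4.366
endloop
endfacet
facet normal -0.269 0.960 -0.077
outer loop
vertex -3.6 -0.056 3.285
vertex -3.639 -0.004 4.07
vertex -2.962 0.156 3.697
endloop
endfacet
facet normal -0.259 0.347 0.901
outer loop
vertex -3.639 -0.004 4.07
vertex -3.587 -0.733 4.366
vertex -2.955 -0.262 4.366
endloop
endfacet
facet normal -0.148 -0.768 0.624
outer loop
vertex -3.587 -0.733 4.366
vertex -3.518 -1.236 3.763
vertex -2.88 -1.024 4.175
endloop
endfacet
facet normal -0.091 -0.845 -0.527
outer loop
vertex -3.518 -1.236 3.763
vertex -3.525 -0.818 3.094
vertex -2.841 -1.076 3.39
endloop
endfacet
facet normal -0.167 0.224 -0.960
outer loop
vertex -3.525 -0.818 3.094
vertex -3.6 -0.056 3.285
vertex -2.893 -0.347 3.094
endloop
endfacet
facet normal 0.733 0.580 0.355
outer loop
vertex -2.494 -0.475 3.762
vertex -2.962 0.156 3.697
vertex -2.955 -0.262 4.366
endloop
endfacet
facet normal 0.779 -0.079 0.622
outer loop
vertex -2.494 -0.475 3.762
vertex -2.955 -0.262 4.366
vertex -2.88 -1.024 4.175
endloop
endfacet
facet normal 0.842 -0.534 0.077
outer loop
vertex -2.494 -0.475 3.762
vertex -2.88 -1.024 4.175
vertex -2.841 -1.076 3.39
endloop
endfacet
facet normal 0.835 -0.155 -0.528
outer loop
vertex -2.494 -0.475 3.762
vertex -2.841 -1.076 3.39
vertex -2.893 -0.347 3.094
endloop
endfacet
facet normal 0.768 0.533 -0.356
outer loop
vertex -2.494 -0.475 3.762
vertex -2.893 -0.347 3.094
vertex -2.962 0.156 3.697
endloop
endfacet
facet normal 0.091 0.845 0.527
outer loop
vertex -2.955 -0.262 4.366
vertex -2.962 0.156 3.697
vertex -3.639 -0.004 4.07
endloop
endfacet
facet normal 0.167 -0.224 0.960
outer loop
vertex -2.88 -1.024 4.175
vertex -2.955 -0.262 4.366
vertex -3.587 -0.733 4.366
endloop
endfacet
facet normal 0.269 -0.960 0.077
outer loop
vertex -2.841 -1.076 3.39
vertex -2.88 -1.024 4.175
vertex -3.518 -1.236 3.763
endloop
endfacet
facet normal 0.259 -0.347 -0.901
outer loop
vertex -2.893 -0.347 3.094
vertex -2.841 -1.076 3.39
vertex -3.525 -0.818 3.094
endloop
endfacet
facet normal 0.148 0.768 -0.624
outer loop
vertex -2.962 0.156 3.697
vertex -2.893 -0.347 3.094
vertex -3.6 -0.056 3.285
endloop
endfacet
facet normal -0.908 0.314 0.277
outer loop
vertex 2.106 2.951 -0.477
vertex 2.3 4.478 -1.575
vertex 1.44 2.133 -1.733
endloop
endfacet
facet normal -0.103 -0.808 0.581
outer loop
vertex 3.32 1.482 -2.305
vertex 2.106 2.951 -0.477
vertex 1.44 2.133 -1.733
endloop
endfacet
facet normal -0.908 0.314 0.277
outer loop
vertex 1.44 2.133 -1.733
vertex 2.3 4.478 -1.575
vertex 1.634 3.659 -2.831
endloop
endfacet
facet normal -0.406 -0.499 -0.766
outer loop
vertex 1.634 3.659 -2.831
vertex 3.32 1.482 -2.305
vertex 1.44 2.133 -1.733
endloop
endfacet
facet normal 0.406 0.499 0.766
outer loop
vertex 2.106 2.951 -0.477
vertex 4.18 3.827 -2.147
vertex 2.3 4.478 -1.575
endloop
endfacet
facet normal -0.102 -0.808 0.581
outer loop
vertex 3.986 2.301 -1.049
vertex 2.106 2.951 -0.477
vertex 3.32 1.482 -2.305
endloop
endfacet
facet normal 0.406 0.499 0.766
outer loop
vertex 3.986 2.301 -1.049
vertex 4.18 3.827 -2.147
vertex 2.106 2.951 -0.477
endloop
endfacet
facet normal 0.103 0.807 -0.581
outer loop
vertex 2.3 4.478 -1.575
vertex 4.18 3.827 -2.147
vertex 1.634 3.659 -2.831
endloop
endfacet
facet normal -0.406 -0.499 -0.766
outer loop
vertex 3.514 3.009 -3.403
vertex 3.32 1.482 -2.305
vertex 1.634 3.659 -2.831
endloop
endfacet
facet normal 0.103 0.808 -0.581
outer loop
vertex 1.634 3.659 -2.831
vertex 4.18 3.827 -2.147
vertex 3.514 3.009 -3.403
endloop
endfacet
facet normal 0.908 -0.314 -0.277
outer loop
vertex 3.514 3.009 -3.403
vertex 3.986 2.301 -1.049
vertex 3.32 1.482 -2.305
endloop
endfacet
facet normal 0.908 -0.315 -0.277
outer loop
vertex 4.18 3.827 -2.147
vertex 3.986 2.301 -1.049
vertex 3.514 3.009 -3.403
endloop
endfacet
facet normal 0.601 -0.238 -0.763
outer loop
vertex 3.117 -0.816 0.288
vertex 2.753 -1.241 0.134
vertex 2.686 -0.708 -0.085
endloop
endfacet
facet normal 0.148 0.982 0.114
outer loop
vertex 3.117 -0.816 0.288
vertex 2.686 -0.708 -0.085
vertex 1.487 -0.739 1.746
endloop
endfacet
facet normal 0.600 -0.239 -0.764
outer loop
vertex 2.686 -0.708 -0.085
vertex 2.753 -1.241 0.134
vertex 2.322 -1.133 -0.238
endloop
endfacet
facet normal -0.622 0.675 -0.396
outer loop
vertex 2.686 -0.708 -0.085
vertex 2.322 -1.133 -0.238
vertex 1.487 -0.739 1.746
endloop
endfacet
facet normal 0.600 -0.237 -0.764
outer loop
vertex 2.322 -1.133 -0.238
vertex 2.753 -1.241 0.134
vertex 2.39 -1.666 -0.019
endloop
endfacet
facet normal -0.909 -0.252 -0.332
outer loop
vertex 2.322 -1.133 -0.238
vertex 2.39 -1.666 -0.019
vertex 1.487 -0.739 1.746
endloop
endfacet
facet normal 0.600 -0.237 -0.764
outer loop
vertex 2.39 -1.666 -0.019
vertex 2.753 -1.241 0.134
vertex 2.821 -1.774 0.353
endloop
endfacet
facet normal -0.426 -0.872 0.240
outer loop
vertex 2.39 -1.666 -0.019
vertex 2.821 -1.774 0.353
vertex 1.487 -0.739 1.746
endloop
endfacet
facet normal 0.600 -0.237 -0.764
outer loop
vertex 2.821 -1.774 0.353
vertex 2.753 -1.241 0.134
vertex 3.185 -1.349 0.507
endloop
endfacet
facet normal 0.344 -0.566 0.749
outer loop
vertex 2.821 -1.774 0.353
vertex 3.185 -1.349 0.507
vertex 1.487 -0.739 1.746
endloop
endfacet
facet normal 0.600 -0.237 -0.764
outer loop
vertex 3.185 -1.349 0.507
vertex 2.753 -1.241 0.134
vertex 3.117 -0.816 0.288
endloop
endfacet
facet normal 0.631 0.362 0.686
outer loop
vertex 3.185 -1.349 0.507
vertex 3.117 -0.816 0.288
vertex 1.487 -0.739 1.746
endloop
endfacet

endsolid


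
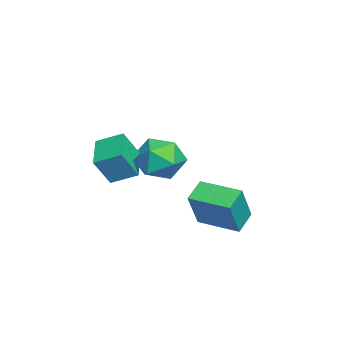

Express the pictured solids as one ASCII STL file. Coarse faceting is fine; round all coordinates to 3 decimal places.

solid 
facet normal -0.267 0.423 -0.866
outer loop
vertex -0.123 -1.791 1.762
vertex -0.027 -0.84 2.197
vertex 1.21 -1.747 1.372
endloop
endfacet
facet normal -0.091 -0.906 -0.414
outer loop
vertex 1.547 -2.28 2.463
vertex -0.123 -1.791 1.762
vertex 1.21 -1.747 1.372
endloop
endfacet
facet normal -0.267 0.423 -0.866
outer loop
vertex 1.21 -1.747 1.372
vertex -0.027 -0.84 2.197
vertex 1.306 -0.796 1.807
endloop
endfacet
facet normal 0.959 0.032 -0.281
outer loop
vertex 1.306 -0.796 1.807
vertex 1.547 -2.28 2.463
vertex 1.21 -1.747 1.372
endloop
endfacet
facet normal -0.959 -0.032 0.281
outer loop
vertex -0.123 -1.791 1.762
vertex 0.31 -1.373 3.288
vertex -0.027 -0.84 2.197
endloop
endfacet
facet normal -0.091 -0.906 -0.414
outer loop
vertex 0.214 -2.324 2.853
vertex -0.123 -1.791 1.762
vertex 1.547 -2.28 2.463
endloop
endfacet
facet normal -0.959 -0.032 0.281
outer loop
vertex 0.214 -2.324 2.853
vertex 0.31 -1.373 3.288
vertex -0.123 -1.791 1.762
endloop
endfacet
facet normal 0.091 0.906 0.414
outer loop
vertex -0.027 -0.84 2.197
vertex 0.31 -1.373 3.288
vertex 1.306 -0.796 1.807
endloop
endfacet
facet normal 0.959 0.032 -0.281
outer loop
vertex 1.643 -1.329 2.898
vertex 1.547 -2.28 2.463
vertex 1.306 -0.796 1.807
endloop
endfacet
facet normal 0.091 0.906 0.414
outer loop
vertex 1.306 -0.796 1.807
vertex 0.31 -1.373 3.288
vertex 1.643 -1.329 2.898
endloop
endfacet
facet normal 0.267 -0.423 0.866
outer loop
vertex 1.643 -1.329 2.898
vertex 0.214 -2.324 2.853
vertex 1.547 -2.28 2.463
endloop
endfacet
facet normal 0.267 -0.423 0.866
outer loop
vertex 0.31 -1.373 3.288
vertex 0.214 -2.324 2.853
vertex 1.643 -1.329 2.898
endloop
endfacet
facet normal -0.863 -0.252 0.438
outer loop
vertex -4.189 0.005 0.732
vertex -4.145 -0.95 0.27
vertex -3.704 -0.801 1.224
endloop
endfacet
facet normal -0.499 0.213 0.840
outer loop
vertex -4.189 0.005 0.732
vertex -3.704 -0.801 1.224
vertex -3.269 0.168 1.237
endloop
endfacet
facet normal -0.391 0.802 0.453
outer loop
vertex -4.189 0.005 0.732
vertex -3.269 0.168 1.237
vertex -3.442 0.618 0.291
endloop
endfacet
facet normal -0.687 0.701 -0.189
outer loop
vertex -4.189 0.005 0.732
vertex -3.442 0.618 0.291
vertex -3.983 -0.073 -0.307
endloop
endfacet
facet normal -0.979 0.051 -0.198
outer loop
vertex -4.189 0.005 0.732
vertex -3.983 -0.073 -0.307
vertex -4.145 -0.95 0.27
endloop
endfacet
facet normal 0.137 -0.075 0.988
outer loop
vertex -3.269 0.168 1.237
vertex -3.704 -0.801 1.224
vertex -2.657 -0.687 1.087
endloop
endfacet
facet normal -0.451 -0.826 0.338
outer loop
vertex -3.704 -0.801 1.224
vertex -4.145 -0.95 0.27
vertex -3.198 -1.378 0.489
endloop
endfacet
facet normal -0.640 -0.337 -0.691
outer loop
vertex -4.145 -0.95 0.27
vertex -3.983 -0.073 -0.307
vertex -3.371 -0.928 -0.457
endloop
endfacet
facet normal -0.167 0.717 -0.677
outer loop
vertex -3.983 -0.073 -0.307
vertex -3.442 0.618 0.291
vertex -2.936 0.041 -0.444
endloop
endfacet
facet normal 0.314 0.878 0.361
outer loop
vertex -3.442 0.618 0.291
vertex -3.269 0.168 1.237
vertex -2.495 0.19 0.51
endloop
endfacet
facet normal 0.687 -0.701 0.189
outer loop
vertex -2.451 -0.765 0.048
vertex -2.657 -0.687 1.087
vertex -3.198 -1.378 0.489
endloop
endfacet
facet normal 0.391 -0.802 -0.453
outer loop
vertex -2.451 -0.765 0.048
vertex -3.198 -1.378 0.489
vertex -3.371 -0.928 -0.457
endloop
endfacet
facet normal 0.499 -0.213 -0.840
outer loop
vertex -2.451 -0.765 0.048
vertex -3.371 -0.928 -0.457
vertex -2.936 0.041 -0.444
endloop
endfacet
facet normal 0.863 0.252 -0.438
outer loop
vertex -2.451 -0.765 0.048
vertex -2.936 0.041 -0.444
vertex -2.495 0.19 0.51
endloop
endfacet
facet normal 0.979 -0.051 0.198
outer loop
vertex -2.451 -0.765 0.048
vertex -2.495 0.19 0.51
vertex -2.657 -0.687 1.087
endloop
endfacet
facet normal 0.167 -0.717 0.677
outer loop
vertex -3.198 -1.378 0.489
vertex -2.657 -0.687 1.087
vertex -3.704 -0.801 1.224
endloop
endfacet
facet normal -0.314 -0.878 -0.361
outer loop
vertex -3.371 -0.928 -0.457
vertex -3.198 -1.378 0.489
vertex -4.145 -0.95 0.27
endloop
endfacet
facet normal -0.137 0.075 -0.988
outer loop
vertex -2.936 0.041 -0.444
vertex -3.371 -0.928 -0.457
vertex -3.983 -0.073 -0.307
endloop
endfacet
facet normal 0.451 0.826 -0.338
outer loop
vertex -2.495 0.19 0.51
vertex -2.936 0.041 -0.444
vertex -3.442 0.618 0.291
endloop
endfacet
facet normal 0.640 0.337 0.691
outer loop
vertex -2.657 -0.687 1.087
vertex -2.495 0.19 0.51
vertex -3.269 0.168 1.237
endloop
endfacet
facet normal -0.780 0.408 0.474
outer loop
vertex -0.395 1.194 0.72
vertex 0.327 2.643 0.66
vertex -1.164 1.513 -0.82
endloop
endfacet
facet normal -0.445 -0.895 0.037
outer loop
vertex -0.407 1.117 -1.28
vertex -0.395 1.194 0.72
vertex -1.164 1.513 -0.82
endloop
endfacet
facet normal -0.780 0.408 0.474
outer loop
vertex -1.164 1.513 -0.82
vertex 0.327 2.643 0.66
vertex -0.442 2.962 -0.88
endloop
endfacet
facet normal -0.439 0.182 -0.880
outer loop
vertex -0.442 2.962 -0.88
vertex -0.407 1.117 -1.28
vertex -1.164 1.513 -0.82
endloop
endfacet
facet normal 0.439 -0.182 0.880
outer loop
vertex -0.395 1.194 0.72
vertex 1.084 2.247 0.2
vertex 0.327 2.643 0.66
endloop
endfacet
facet normal -0.445 -0.895 0.037
outer loop
vertex 0.362 0.798 0.26
vertex -0.395 1.194 0.72
vertex -0.407 1.117 -1.28
endloop
endfacet
facet normal 0.439 -0.182 0.880
outer loop
vertex 0.362 0.798 0.26
vertex 1.084 2.247 0.2
vertex -0.395 1.194 0.72
endloop
endfacet
facet normal 0.445 0.895 -0.037
outer loop
vertex 0.327 2.643 0.66
vertex 1.084 2.247 0.2
vertex -0.442 2.962 -0.88
endloop
endfacet
facet normal -0.439 0.182 -0.880
outer loop
vertex 0.315 2.566 -1.34
vertex -0.407 1.117 -1.28
vertex -0.442 2.962 -0.88
endloop
endfacet
facet normal 0.445 0.895 -0.037
outer loop
vertex -0.442 2.962 -0.88
vertex 1.084 2.247 0.2
vertex 0.315 2.566 -1.34
endloop
endfacet
facet normal 0.780 -0.408 -0.474
outer loop
vertex 0.315 2.566 -1.34
vertex 0.362 0.798 0.26
vertex -0.407 1.117 -1.28
endloop
endfacet
facet normal 0.780 -0.408 -0.474
outer loop
vertex 1.084 2.247 0.2
vertex 0.362 0.798 0.26
vertex 0.315 2.566 -1.34
endloop
endfacet

endsolid


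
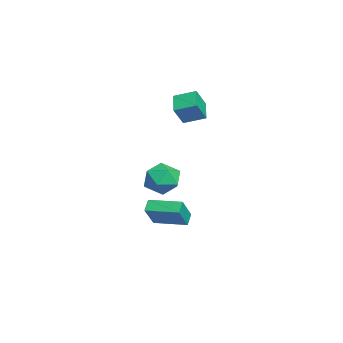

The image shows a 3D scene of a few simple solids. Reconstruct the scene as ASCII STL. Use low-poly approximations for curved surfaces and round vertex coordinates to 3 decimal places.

solid 
facet normal -0.565 0.283 -0.775
outer loop
vertex -0.76 -1.632 -3.679
vertex -0.003 0.236 -3.549
vertex -0.128 -1.85 -4.219
endloop
endfacet
facet normal -0.374 -0.925 -0.065
outer loop
vertex 0.883 -2.356 -2.831
vertex -0.76 -1.632 -3.679
vertex -0.128 -1.85 -4.219
endloop
endfacet
facet normal -0.565 0.283 -0.775
outer loop
vertex -0.128 -1.85 -4.219
vertex -0.003 0.236 -3.549
vertex 0.629 0.018 -4.089
endloop
endfacet
facet normal 0.735 -0.254 -0.628
outer loop
vertex 0.629 0.018 -4.089
vertex 0.883 -2.356 -2.831
vertex -0.128 -1.85 -4.219
endloop
endfacet
facet normal -0.735 0.254 0.628
outer loop
vertex -0.76 -1.632 -3.679
vertex 1.008 -0.27 -2.161
vertex -0.003 0.236 -3.549
endloop
endfacet
facet normal -0.374 -0.925 -0.065
outer loop
vertex 0.251 -2.138 -2.291
vertex -0.76 -1.632 -3.679
vertex 0.883 -2.356 -2.831
endloop
endfacet
facet normal -0.735 0.254 0.628
outer loop
vertex 0.251 -2.138 -2.291
vertex 1.008 -0.27 -2.161
vertex -0.76 -1.632 -3.679
endloop
endfacet
facet normal 0.374 0.925 0.065
outer loop
vertex -0.003 0.236 -3.549
vertex 1.008 -0.27 -2.161
vertex 0.629 0.018 -4.089
endloop
endfacet
facet normal 0.735 -0.254 -0.628
outer loop
vertex 1.64 -0.488 -2.701
vertex 0.883 -2.356 -2.831
vertex 0.629 0.018 -4.089
endloop
endfacet
facet normal 0.374 0.925 0.065
outer loop
vertex 0.629 0.018 -4.089
vertex 1.008 -0.27 -2.161
vertex 1.64 -0.488 -2.701
endloop
endfacet
facet normal 0.565 -0.283 0.775
outer loop
vertex 1.64 -0.488 -2.701
vertex 0.251 -2.138 -2.291
vertex 0.883 -2.356 -2.831
endloop
endfacet
facet normal 0.565 -0.283 0.775
outer loop
vertex 1.008 -0.27 -2.161
vertex 0.251 -2.138 -2.291
vertex 1.64 -0.488 -2.701
endloop
endfacet
facet normal -0.605 0.792 -0.080
outer loop
vertex 3.582 -0.665 0.063
vertex 2.82 -1.177 0.75
vertex 3.637 -0.508 1.197
endloop
endfacet
facet normal 0.080 0.987 -0.141
outer loop
vertex 3.582 -0.665 0.063
vertex 3.637 -0.508 1.197
vertex 4.598 -0.672 0.595
endloop
endfacet
facet normal 0.364 0.628 -0.688
outer loop
vertex 3.582 -0.665 0.063
vertex 4.598 -0.672 0.595
vertex 4.375 -1.441 -0.225
endloop
endfacet
facet normal -0.145 0.211 -0.967
outer loop
vertex 3.582 -0.665 0.063
vertex 4.375 -1.441 -0.225
vertex 3.277 -1.753 -0.129
endloop
endfacet
facet normal -0.743 0.313 -0.591
outer loop
vertex 3.582 -0.665 0.063
vertex 3.277 -1.753 -0.129
vertex 2.82 -1.177 0.75
endloop
endfacet
facet normal 0.419 0.786 0.455
outer loop
vertex 4.598 -0.672 0.595
vertex 3.637 -0.508 1.197
vertex 4.463 -1.187 1.609
endloop
endfacet
facet normal -0.688 0.472 0.552
outer loop
vertex 3.637 -0.508 1.197
vertex 2.82 -1.177 0.75
vertex 3.365 -1.499 1.705
endloop
endfacet
facet normal -0.912 -0.303 -0.275
outer loop
vertex 2.82 -1.177 0.75
vertex 3.277 -1.753 -0.129
vertex 3.142 -2.268 0.885
endloop
endfacet
facet normal 0.056 -0.468 -0.882
outer loop
vertex 3.277 -1.753 -0.129
vertex 4.375 -1.441 -0.225
vertex 4.103 -2.432 0.283
endloop
endfacet
facet normal 0.878 0.206 -0.432
outer loop
vertex 4.375 -1.441 -0.225
vertex 4.598 -0.672 0.595
vertex 4.92 -1.763 0.73
endloop
endfacet
facet normal 0.145 -0.211 0.967
outer loop
vertex 4.158 -2.275 1.417
vertex 4.463 -1.187 1.609
vertex 3.365 -1.499 1.705
endloop
endfacet
facet normal -0.364 -0.628 0.688
outer loop
vertex 4.158 -2.275 1.417
vertex 3.365 -1.499 1.705
vertex 3.142 -2.268 0.885
endloop
endfacet
facet normal -0.080 -0.987 0.141
outer loop
vertex 4.158 -2.275 1.417
vertex 3.142 -2.268 0.885
vertex 4.103 -2.432 0.283
endloop
endfacet
facet normal 0.605 -0.792 0.080
outer loop
vertex 4.158 -2.275 1.417
vertex 4.103 -2.432 0.283
vertex 4.92 -1.763 0.73
endloop
endfacet
facet normal 0.743 -0.313 0.591
outer loop
vertex 4.158 -2.275 1.417
vertex 4.92 -1.763 0.73
vertex 4.463 -1.187 1.609
endloop
endfacet
facet normal -0.056 0.468 0.882
outer loop
vertex 3.365 -1.499 1.705
vertex 4.463 -1.187 1.609
vertex 3.637 -0.508 1.197
endloop
endfacet
facet normal -0.878 -0.206 0.432
outer loop
vertex 3.142 -2.268 0.885
vertex 3.365 -1.499 1.705
vertex 2.82 -1.177 0.75
endloop
endfacet
facet normal -0.419 -0.786 -0.455
outer loop
vertex 4.103 -2.432 0.283
vertex 3.142 -2.268 0.885
vertex 3.277 -1.753 -0.129
endloop
endfacet
facet normal 0.688 -0.472 -0.552
outer loop
vertex 4.92 -1.763 0.73
vertex 4.103 -2.432 0.283
vertex 4.375 -1.441 -0.225
endloop
endfacet
facet normal 0.912 0.303 0.275
outer loop
vertex 4.463 -1.187 1.609
vertex 4.92 -1.763 0.73
vertex 4.598 -0.672 0.595
endloop
endfacet
facet normal -0.439 0.383 -0.813
outer loop
vertex -3.636 -0.088 3.294
vertex -3.357 1.196 3.749
vertex -2.384 -0.116 2.605
endloop
endfacet
facet normal -0.201 -0.923 -0.327
outer loop
vertex -1.743 -0.676 3.791
vertex -3.636 -0.088 3.294
vertex -2.384 -0.116 2.605
endloop
endfacet
facet normal -0.439 0.383 -0.813
outer loop
vertex -2.384 -0.116 2.605
vertex -3.357 1.196 3.749
vertex -2.104 1.167 3.059
endloop
endfacet
facet normal 0.876 -0.020 -0.483
outer loop
vertex -2.104 1.167 3.059
vertex -1.743 -0.676 3.791
vertex -2.384 -0.116 2.605
endloop
endfacet
facet normal -0.876 0.019 0.482
outer loop
vertex -3.636 -0.088 3.294
vertex -2.716 0.636 4.935
vertex -3.357 1.196 3.749
endloop
endfacet
facet normal -0.201 -0.924 -0.326
outer loop
vertex -2.996 -0.647 4.481
vertex -3.636 -0.088 3.294
vertex -1.743 -0.676 3.791
endloop
endfacet
facet normal -0.876 0.021 0.482
outer loop
vertex -2.996 -0.647 4.481
vertex -2.716 0.636 4.935
vertex -3.636 -0.088 3.294
endloop
endfacet
facet normal 0.201 0.923 0.327
outer loop
vertex -3.357 1.196 3.749
vertex -2.716 0.636 4.935
vertex -2.104 1.167 3.059
endloop
endfacet
facet normal 0.876 -0.020 -0.482
outer loop
vertex -1.464 0.608 4.246
vertex -1.743 -0.676 3.791
vertex -2.104 1.167 3.059
endloop
endfacet
facet normal 0.201 0.924 0.327
outer loop
vertex -2.104 1.167 3.059
vertex -2.716 0.636 4.935
vertex -1.464 0.608 4.246
endloop
endfacet
facet normal 0.439 -0.383 0.813
outer loop
vertex -1.464 0.608 4.246
vertex -2.996 -0.647 4.481
vertex -1.743 -0.676 3.791
endloop
endfacet
facet normal 0.439 -0.383 0.813
outer loop
vertex -2.716 0.636 4.935
vertex -2.996 -0.647 4.481
vertex -1.464 0.608 4.246
endloop
endfacet

endsolid


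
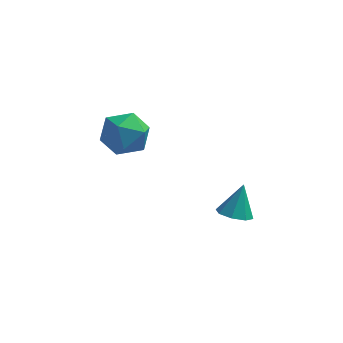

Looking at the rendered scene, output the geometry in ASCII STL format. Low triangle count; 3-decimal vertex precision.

solid 
facet normal -0.252 0.734 0.631
outer loop
vertex -4.029 2.113 3.72
vertex -4.563 1.549 4.163
vertex -3.707 1.636 4.404
endloop
endfacet
facet normal 0.411 0.827 0.383
outer loop
vertex -4.029 2.113 3.72
vertex -3.707 1.636 4.404
vertex -3.22 1.738 3.661
endloop
endfacet
facet normal 0.377 0.865 -0.330
outer loop
vertex -4.029 2.113 3.72
vertex -3.22 1.738 3.661
vertex -3.776 1.714 2.962
endloop
endfacet
facet normal -0.306 0.797 -0.521
outer loop
vertex -4.029 2.113 3.72
vertex -3.776 1.714 2.962
vertex -4.606 1.598 3.272
endloop
endfacet
facet normal -0.695 0.715 0.073
outer loop
vertex -4.029 2.113 3.72
vertex -4.606 1.598 3.272
vertex -4.563 1.549 4.163
endloop
endfacet
facet normal 0.794 0.250 0.555
outer loop
vertex -3.22 1.738 3.661
vertex -3.707 1.636 4.404
vertex -3.254 0.942 4.068
endloop
endfacet
facet normal -0.279 0.099 0.955
outer loop
vertex -3.707 1.636 4.404
vertex -4.563 1.549 4.163
vertex -4.084 0.826 4.378
endloop
endfacet
facet normal -0.996 0.069 0.052
outer loop
vertex -4.563 1.549 4.163
vertex -4.606 1.598 3.272
vertex -4.64 0.802 3.679
endloop
endfacet
facet normal -0.367 0.200 -0.908
outer loop
vertex -4.606 1.598 3.272
vertex -3.776 1.714 2.962
vertex -4.153 0.904 2.936
endloop
endfacet
facet normal 0.738 0.311 -0.598
outer loop
vertex -3.776 1.714 2.962
vertex -3.22 1.738 3.661
vertex -3.297 0.991 3.177
endloop
endfacet
facet normal 0.306 -0.797 0.521
outer loop
vertex -3.831 0.427 3.62
vertex -3.254 0.942 4.068
vertex -4.084 0.826 4.378
endloop
endfacet
facet normal -0.377 -0.865 0.330
outer loop
vertex -3.831 0.427 3.62
vertex -4.084 0.826 4.378
vertex -4.64 0.802 3.679
endloop
endfacet
facet normal -0.411 -0.827 -0.383
outer loop
vertex -3.831 0.427 3.62
vertex -4.64 0.802 3.679
vertex -4.153 0.904 2.936
endloop
endfacet
facet normal 0.252 -0.734 -0.631
outer loop
vertex -3.831 0.427 3.62
vertex -4.153 0.904 2.936
vertex -3.297 0.991 3.177
endloop
endfacet
facet normal 0.695 -0.715 -0.073
outer loop
vertex -3.831 0.427 3.62
vertex -3.297 0.991 3.177
vertex -3.254 0.942 4.068
endloop
endfacet
facet normal 0.367 -0.200 0.908
outer loop
vertex -4.084 0.826 4.378
vertex -3.254 0.942 4.068
vertex -3.707 1.636 4.404
endloop
endfacet
facet normal -0.738 -0.311 0.598
outer loop
vertex -4.64 0.802 3.679
vertex -4.084 0.826 4.378
vertex -4.563 1.549 4.163
endloop
endfacet
facet normal -0.794 -0.250 -0.555
outer loop
vertex -4.153 0.904 2.936
vertex -4.64 0.802 3.679
vertex -4.606 1.598 3.272
endloop
endfacet
facet normal 0.279 -0.099 -0.955
outer loop
vertex -3.297 0.991 3.177
vertex -4.153 0.904 2.936
vertex -3.776 1.714 2.962
endloop
endfacet
facet normal 0.996 -0.069 -0.052
outer loop
vertex -3.254 0.942 4.068
vertex -3.297 0.991 3.177
vertex -3.22 1.738 3.661
endloop
endfacet
facet normal -0.192 -0.440 -0.877
outer loop
vertex 0.205 -2.865 3.565
vertex -0.156 -2.444 3.433
vertex 0.401 -2.536 3.357
endloop
endfacet
facet normal 0.870 -0.250 0.424
outer loop
vertex 0.205 -2.865 3.565
vertex 0.401 -2.536 3.357
vertex 0.056 -1.956 4.407
endloop
endfacet
facet normal -0.192 -0.439 -0.878
outer loop
vertex 0.401 -2.536 3.357
vertex -0.156 -2.444 3.433
vertex 0.271 -2.153 3.194
endloop
endfacet
facet normal 0.927 0.360 0.106
outer loop
vertex 0.401 -2.536 3.357
vertex 0.271 -2.153 3.194
vertex 0.056 -1.956 4.407
endloop
endfacet
facet normal -0.191 -0.440 -0.877
outer loop
vertex 0.271 -2.153 3.194
vertex -0.156 -2.444 3.433
vertex -0.109 -1.94 3.17
endloop
endfacet
facet normal 0.491 0.870 -0.054
outer loop
vertex 0.271 -2.153 3.194
vertex -0.109 -1.94 3.17
vertex 0.056 -1.956 4.407
endloop
endfacet
facet normal -0.192 -0.440 -0.877
outer loop
vertex -0.109 -1.94 3.17
vertex -0.156 -2.444 3.433
vertex -0.517 -2.023 3.301
endloop
endfacet
facet normal -0.188 0.982 0.038
outer loop
vertex -0.109 -1.94 3.17
vertex -0.517 -2.023 3.301
vertex 0.056 -1.956 4.407
endloop
endfacet
facet normal -0.192 -0.440 -0.877
outer loop
vertex -0.517 -2.023 3.301
vertex -0.156 -2.444 3.433
vertex -0.714 -2.352 3.509
endloop
endfacet
facet normal -0.705 0.629 0.327
outer loop
vertex -0.517 -2.023 3.301
vertex -0.714 -2.352 3.509
vertex 0.056 -1.956 4.407
endloop
endfacet
facet normal -0.192 -0.439 -0.878
outer loop
vertex -0.714 -2.352 3.509
vertex -0.156 -2.444 3.433
vertex -0.584 -2.735 3.672
endloop
endfacet
facet normal -0.763 0.016 0.647
outer loop
vertex -0.714 -2.352 3.509
vertex -0.584 -2.735 3.672
vertex 0.056 -1.956 4.407
endloop
endfacet
facet normal -0.191 -0.440 -0.877
outer loop
vertex -0.584 -2.735 3.672
vertex -0.156 -2.444 3.433
vertex -0.203 -2.948 3.696
endloop
endfacet
facet normal -0.326 -0.493 0.807
outer loop
vertex -0.584 -2.735 3.672
vertex -0.203 -2.948 3.696
vertex 0.056 -1.956 4.407
endloop
endfacet
facet normal -0.192 -0.440 -0.877
outer loop
vertex -0.203 -2.948 3.696
vertex -0.156 -2.444 3.433
vertex 0.205 -2.865 3.565
endloop
endfacet
facet normal 0.352 -0.604 0.715
outer loop
vertex -0.203 -2.948 3.696
vertex 0.205 -2.865 3.565
vertex 0.056 -1.956 4.407
endloop
endfacet

endsolid


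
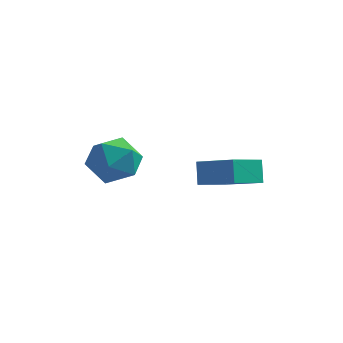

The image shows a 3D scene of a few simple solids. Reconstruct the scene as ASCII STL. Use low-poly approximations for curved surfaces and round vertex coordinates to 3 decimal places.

solid 
facet normal -0.885 0.279 -0.374
outer loop
vertex 1.799 0.526 1.771
vertex 2.493 1.904 1.158
vertex 2.021 0.01 0.86
endloop
endfacet
facet normal -0.418 -0.830 0.369
outer loop
vertex 3.587 -0.484 1.522
vertex 1.799 0.526 1.771
vertex 2.021 0.01 0.86
endloop
endfacet
facet normal -0.884 0.279 -0.374
outer loop
vertex 2.021 0.01 0.86
vertex 2.493 1.904 1.158
vertex 2.715 1.388 0.248
endloop
endfacet
facet normal 0.208 -0.482 -0.851
outer loop
vertex 2.715 1.388 0.248
vertex 3.587 -0.484 1.522
vertex 2.021 0.01 0.86
endloop
endfacet
facet normal -0.207 0.483 0.851
outer loop
vertex 1.799 0.526 1.771
vertex 4.059 1.41 1.82
vertex 2.493 1.904 1.158
endloop
endfacet
facet normal -0.418 -0.830 0.369
outer loop
vertex 3.365 0.032 2.432
vertex 1.799 0.526 1.771
vertex 3.587 -0.484 1.522
endloop
endfacet
facet normal -0.207 0.482 0.851
outer loop
vertex 3.365 0.032 2.432
vertex 4.059 1.41 1.82
vertex 1.799 0.526 1.771
endloop
endfacet
facet normal 0.418 0.830 -0.369
outer loop
vertex 2.493 1.904 1.158
vertex 4.059 1.41 1.82
vertex 2.715 1.388 0.248
endloop
endfacet
facet normal 0.207 -0.483 -0.851
outer loop
vertex 4.281 0.894 0.909
vertex 3.587 -0.484 1.522
vertex 2.715 1.388 0.248
endloop
endfacet
facet normal 0.418 0.830 -0.369
outer loop
vertex 2.715 1.388 0.248
vertex 4.059 1.41 1.82
vertex 4.281 0.894 0.909
endloop
endfacet
facet normal 0.884 -0.279 0.374
outer loop
vertex 4.281 0.894 0.909
vertex 3.365 0.032 2.432
vertex 3.587 -0.484 1.522
endloop
endfacet
facet normal 0.884 -0.279 0.374
outer loop
vertex 4.059 1.41 1.82
vertex 3.365 0.032 2.432
vertex 4.281 0.894 0.909
endloop
endfacet
facet normal 0.193 0.081 0.978
outer loop
vertex -0.876 -0.107 2.916
vertex -1.285 -1.198 3.087
vertex -0.145 -1.028 2.848
endloop
endfacet
facet normal 0.650 0.472 0.596
outer loop
vertex -0.876 -0.107 2.916
vertex -0.145 -1.028 2.848
vertex -0.063 -0.153 2.065
endloop
endfacet
facet normal 0.272 0.939 0.209
outer loop
vertex -0.876 -0.107 2.916
vertex -0.063 -0.153 2.065
vertex -1.154 0.218 1.819
endloop
endfacet
facet normal -0.419 0.836 0.354
outer loop
vertex -0.876 -0.107 2.916
vertex -1.154 0.218 1.819
vertex -1.909 -0.428 2.451
endloop
endfacet
facet normal -0.468 0.305 0.829
outer loop
vertex -0.876 -0.107 2.916
vertex -1.909 -0.428 2.451
vertex -1.285 -1.198 3.087
endloop
endfacet
facet normal 0.989 0.036 0.143
outer loop
vertex -0.063 -0.153 2.065
vertex -0.145 -1.028 2.848
vertex 0.029 -1.272 1.709
endloop
endfacet
facet normal 0.249 -0.597 0.763
outer loop
vertex -0.145 -1.028 2.848
vertex -1.285 -1.198 3.087
vertex -0.726 -1.918 2.341
endloop
endfacet
facet normal -0.820 -0.234 0.522
outer loop
vertex -1.285 -1.198 3.087
vertex -1.909 -0.428 2.451
vertex -1.817 -1.547 2.095
endloop
endfacet
facet normal -0.741 0.624 -0.247
outer loop
vertex -1.909 -0.428 2.451
vertex -1.154 0.218 1.819
vertex -1.735 -0.672 1.312
endloop
endfacet
facet normal 0.378 0.791 -0.481
outer loop
vertex -1.154 0.218 1.819
vertex -0.063 -0.153 2.065
vertex -0.595 -0.502 1.073
endloop
endfacet
facet normal 0.419 -0.836 -0.354
outer loop
vertex -1.004 -1.593 1.244
vertex 0.029 -1.272 1.709
vertex -0.726 -1.918 2.341
endloop
endfacet
facet normal -0.272 -0.939 -0.209
outer loop
vertex -1.004 -1.593 1.244
vertex -0.726 -1.918 2.341
vertex -1.817 -1.547 2.095
endloop
endfacet
facet normal -0.650 -0.472 -0.596
outer loop
vertex -1.004 -1.593 1.244
vertex -1.817 -1.547 2.095
vertex -1.735 -0.672 1.312
endloop
endfacet
facet normal -0.193 -0.081 -0.978
outer loop
vertex -1.004 -1.593 1.244
vertex -1.735 -0.672 1.312
vertex -0.595 -0.502 1.073
endloop
endfacet
facet normal 0.468 -0.305 -0.829
outer loop
vertex -1.004 -1.593 1.244
vertex -0.595 -0.502 1.073
vertex 0.029 -1.272 1.709
endloop
endfacet
facet normal 0.741 -0.624 0.247
outer loop
vertex -0.726 -1.918 2.341
vertex 0.029 -1.272 1.709
vertex -0.145 -1.028 2.848
endloop
endfacet
facet normal -0.378 -0.791 0.481
outer loop
vertex -1.817 -1.547 2.095
vertex -0.726 -1.918 2.341
vertex -1.285 -1.198 3.087
endloop
endfacet
facet normal -0.989 -0.036 -0.143
outer loop
vertex -1.735 -0.672 1.312
vertex -1.817 -1.547 2.095
vertex -1.909 -0.428 2.451
endloop
endfacet
facet normal -0.249 0.597 -0.763
outer loop
vertex -0.595 -0.502 1.073
vertex -1.735 -0.672 1.312
vertex -1.154 0.218 1.819
endloop
endfacet
facet normal 0.820 0.234 -0.522
outer loop
vertex 0.029 -1.272 1.709
vertex -0.595 -0.502 1.073
vertex -0.063 -0.153 2.065
endloop
endfacet

endsolid


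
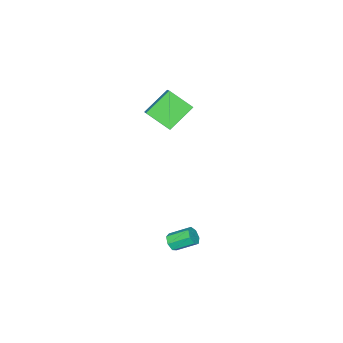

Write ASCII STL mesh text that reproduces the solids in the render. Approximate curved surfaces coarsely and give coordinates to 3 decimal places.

solid 
facet normal -0.769 0.207 0.605
outer loop
vertex -3.517 -1.768 4.972
vertex -3.909 -0.521 4.049
vertex -4.25 -2.502 4.292
endloop
endfacet
facet normal 0.244 -0.779 0.577
outer loop
vertex -2.851 -2.879 3.191
vertex -3.517 -1.768 4.972
vertex -4.25 -2.502 4.292
endloop
endfacet
facet normal -0.769 0.207 0.605
outer loop
vertex -4.25 -2.502 4.292
vertex -3.909 -0.521 4.049
vertex -4.642 -1.255 3.369
endloop
endfacet
facet normal -0.591 -0.592 -0.548
outer loop
vertex -4.642 -1.255 3.369
vertex -2.851 -2.879 3.191
vertex -4.25 -2.502 4.292
endloop
endfacet
facet normal 0.591 0.592 0.548
outer loop
vertex -3.517 -1.768 4.972
vertex -2.51 -0.898 2.948
vertex -3.909 -0.521 4.049
endloop
endfacet
facet normal 0.244 -0.779 0.577
outer loop
vertex -2.118 -2.145 3.871
vertex -3.517 -1.768 4.972
vertex -2.851 -2.879 3.191
endloop
endfacet
facet normal 0.591 0.592 0.548
outer loop
vertex -2.118 -2.145 3.871
vertex -2.51 -0.898 2.948
vertex -3.517 -1.768 4.972
endloop
endfacet
facet normal -0.244 0.779 -0.577
outer loop
vertex -3.909 -0.521 4.049
vertex -2.51 -0.898 2.948
vertex -4.642 -1.255 3.369
endloop
endfacet
facet normal -0.591 -0.592 -0.548
outer loop
vertex -3.243 -1.632 2.268
vertex -2.851 -2.879 3.191
vertex -4.642 -1.255 3.369
endloop
endfacet
facet normal -0.244 0.779 -0.577
outer loop
vertex -4.642 -1.255 3.369
vertex -2.51 -0.898 2.948
vertex -3.243 -1.632 2.268
endloop
endfacet
facet normal 0.769 -0.207 -0.605
outer loop
vertex -3.243 -1.632 2.268
vertex -2.118 -2.145 3.871
vertex -2.851 -2.879 3.191
endloop
endfacet
facet normal 0.769 -0.207 -0.605
outer loop
vertex -2.51 -0.898 2.948
vertex -2.118 -2.145 3.871
vertex -3.243 -1.632 2.268
endloop
endfacet
facet normal 0.448 -0.735 -0.509
outer loop
vertex 0.604 1.47 -2.816
vertex 0.129 1.355 -3.068
vertex 0.524 1.704 -3.224
endloop
endfacet
facet normal 0.879 0.468 0.096
outer loop
vertex 0.604 1.47 -2.816
vertex 0.524 1.704 -3.224
vertex 0.027 2.419 -2.16
endloop
endfacet
facet normal 0.879 0.468 0.096
outer loop
vertex 0.027 2.419 -2.16
vertex 0.524 1.704 -3.224
vertex -0.053 2.653 -2.569
endloop
endfacet
facet normal -0.446 0.737 0.509
outer loop
vertex 0.027 2.419 -2.16
vertex -0.053 2.653 -2.569
vertex -0.449 2.305 -2.412
endloop
endfacet
facet normal 0.449 -0.735 -0.508
outer loop
vertex 0.524 1.704 -3.224
vertex 0.129 1.355 -3.068
vertex 0.147 1.675 -3.515
endloop
endfacet
facet normal 0.418 0.674 -0.609
outer loop
vertex 0.524 1.704 -3.224
vertex 0.147 1.675 -3.515
vertex -0.053 2.653 -2.569
endloop
endfacet
facet normal 0.418 0.674 -0.609
outer loop
vertex -0.053 2.653 -2.569
vertex 0.147 1.675 -3.515
vertex -0.43 2.625 -2.859
endloop
endfacet
facet normal -0.446 0.737 0.508
outer loop
vertex -0.053 2.653 -2.569
vertex -0.43 2.625 -2.859
vertex -0.449 2.305 -2.412
endloop
endfacet
facet normal 0.446 -0.736 -0.509
outer loop
vertex 0.147 1.675 -3.515
vertex 0.129 1.355 -3.068
vertex -0.244 1.406 -3.469
endloop
endfacet
facet normal -0.358 0.374 -0.856
outer loop
vertex 0.147 1.675 -3.515
vertex -0.244 1.406 -3.469
vertex -0.43 2.625 -2.859
endloop
endfacet
facet normal -0.358 0.374 -0.856
outer loop
vertex -0.43 2.625 -2.859
vertex -0.244 1.406 -3.469
vertex -0.822 2.355 -2.813
endloop
endfacet
facet normal -0.447 0.736 0.508
outer loop
vertex -0.43 2.625 -2.859
vertex -0.822 2.355 -2.813
vertex -0.449 2.305 -2.412
endloop
endfacet
facet normal 0.447 -0.736 -0.509
outer loop
vertex -0.244 1.406 -3.469
vertex 0.129 1.355 -3.068
vertex -0.355 1.098 -3.121
endloop
endfacet
facet normal -0.863 -0.208 -0.460
outer loop
vertex -0.244 1.406 -3.469
vertex -0.355 1.098 -3.121
vertex -0.822 2.355 -2.813
endloop
endfacet
facet normal -0.864 -0.209 -0.458
outer loop
vertex -0.822 2.355 -2.813
vertex -0.355 1.098 -3.121
vertex -0.932 2.048 -2.465
endloop
endfacet
facet normal -0.447 0.736 0.508
outer loop
vertex -0.822 2.355 -2.813
vertex -0.932 2.048 -2.465
vertex -0.449 2.305 -2.412
endloop
endfacet
facet normal 0.447 -0.736 -0.509
outer loop
vertex -0.355 1.098 -3.121
vertex 0.129 1.355 -3.068
vertex -0.101 0.984 -2.733
endloop
endfacet
facet normal -0.719 -0.634 0.285
outer loop
vertex -0.355 1.098 -3.121
vertex -0.101 0.984 -2.733
vertex -0.932 2.048 -2.465
endloop
endfacet
facet normal -0.719 -0.634 0.285
outer loop
vertex -0.932 2.048 -2.465
vertex -0.101 0.984 -2.733
vertex -0.678 1.934 -2.077
endloop
endfacet
facet normal -0.447 0.736 0.509
outer loop
vertex -0.932 2.048 -2.465
vertex -0.678 1.934 -2.077
vertex -0.449 2.305 -2.412
endloop
endfacet
facet normal 0.449 -0.736 -0.507
outer loop
vertex -0.101 0.984 -2.733
vertex 0.129 1.355 -3.068
vertex 0.325 1.15 -2.597
endloop
endfacet
facet normal -0.033 -0.581 0.813
outer loop
vertex -0.101 0.984 -2.733
vertex 0.325 1.15 -2.597
vertex -0.678 1.934 -2.077
endloop
endfacet
facet normal -0.034 -0.582 0.812
outer loop
vertex -0.678 1.934 -2.077
vertex 0.325 1.15 -2.597
vertex -0.252 2.099 -1.941
endloop
endfacet
facet normal -0.447 0.736 0.509
outer loop
vertex -0.678 1.934 -2.077
vertex -0.252 2.099 -1.941
vertex -0.449 2.305 -2.412
endloop
endfacet
facet normal 0.447 -0.737 -0.507
outer loop
vertex 0.325 1.15 -2.597
vertex 0.129 1.355 -3.068
vertex 0.604 1.47 -2.816
endloop
endfacet
facet normal 0.678 -0.092 0.729
outer loop
vertex 0.325 1.15 -2.597
vertex 0.604 1.47 -2.816
vertex -0.252 2.099 -1.941
endloop
endfacet
facet normal 0.678 -0.092 0.729
outer loop
vertex -0.252 2.099 -1.941
vertex 0.604 1.47 -2.816
vertex 0.027 2.419 -2.16
endloop
endfacet
facet normal -0.446 0.737 0.509
outer loop
vertex -0.252 2.099 -1.941
vertex 0.027 2.419 -2.16
vertex -0.449 2.305 -2.412
endloop
endfacet

endsolid
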